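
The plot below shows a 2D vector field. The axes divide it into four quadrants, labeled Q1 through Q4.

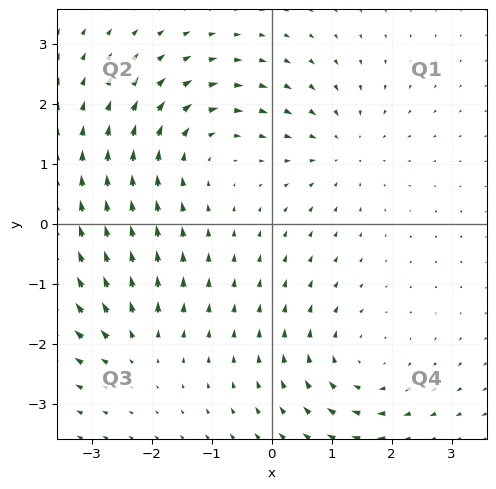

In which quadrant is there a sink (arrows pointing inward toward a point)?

Q1

The sink sits at approximately (1.2, 1.3), which lies in quadrant Q1. The divergence there is about -4, negative as expected for a sink.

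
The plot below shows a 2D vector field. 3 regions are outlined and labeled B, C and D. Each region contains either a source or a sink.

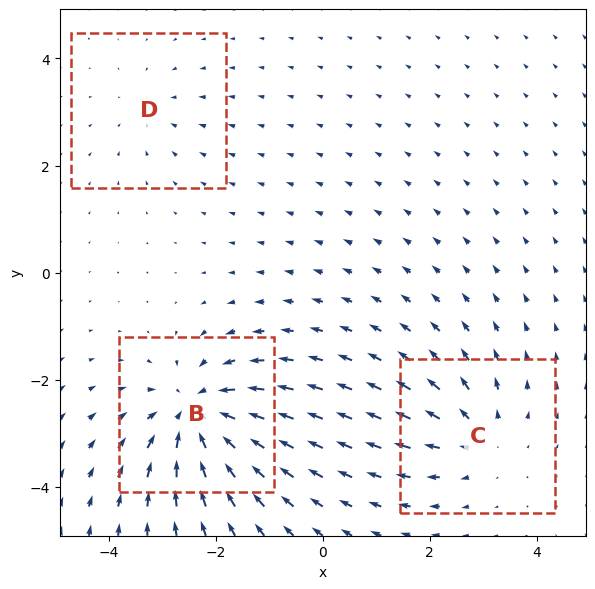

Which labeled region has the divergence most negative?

Divergence at each region's feature centre — B: about -5, C: about +3, D: about -2. Region B is most negative.

B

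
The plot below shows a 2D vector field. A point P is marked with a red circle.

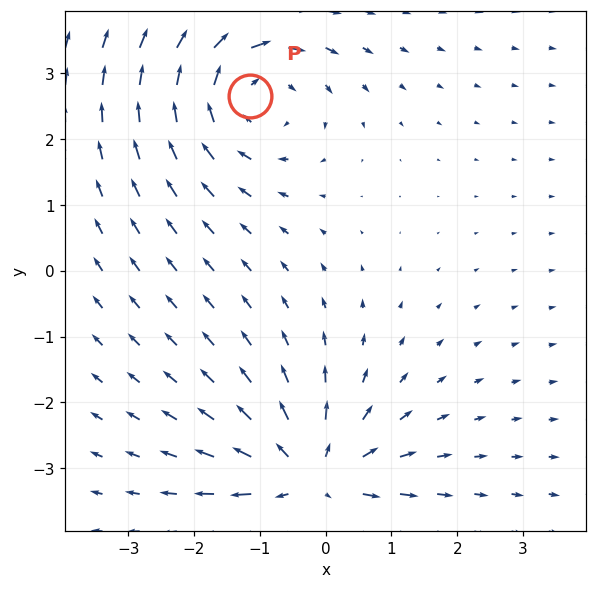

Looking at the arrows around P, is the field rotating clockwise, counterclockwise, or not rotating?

Near P at (-1.2, 2.7) the arrows circulate clockwise. The curl (z-component) there is about -3; negative curl means clockwise rotation.

clockwise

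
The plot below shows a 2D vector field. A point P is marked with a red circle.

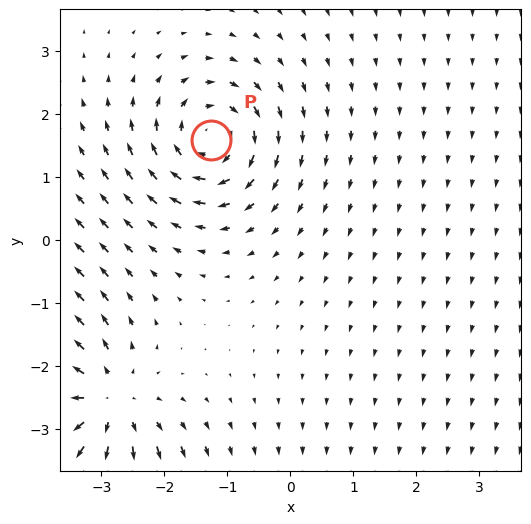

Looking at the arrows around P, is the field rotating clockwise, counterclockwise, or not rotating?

Near P at (-1.3, 1.6) the arrows circulate clockwise. The curl (z-component) there is about -5; negative curl means clockwise rotation.

clockwise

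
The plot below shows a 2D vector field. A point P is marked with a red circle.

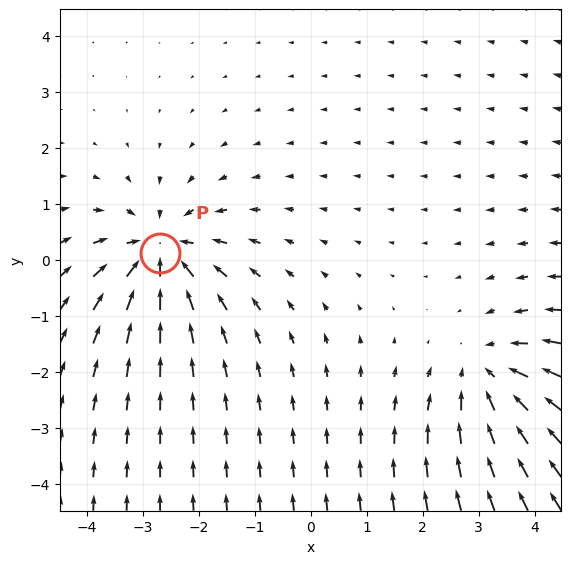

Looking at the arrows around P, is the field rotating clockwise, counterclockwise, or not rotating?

not rotating

Near P at (-2.7, 0.1) the arrows show no circulation. The curl there is ≈0.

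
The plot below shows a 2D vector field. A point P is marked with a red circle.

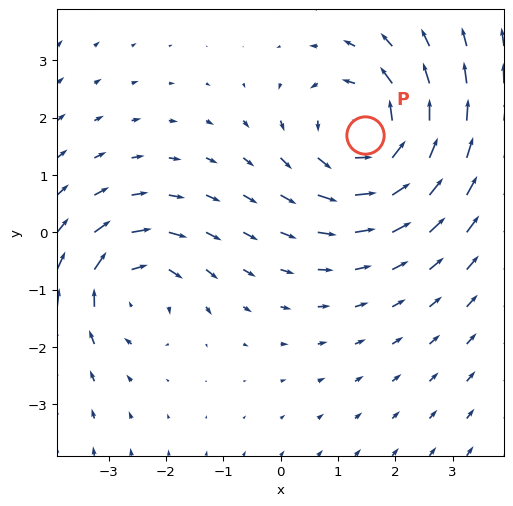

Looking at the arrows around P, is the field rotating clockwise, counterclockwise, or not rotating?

Near P at (1.5, 1.7) the arrows circulate counterclockwise. The curl (z-component) there is about +4; positive curl means counterclockwise rotation.

counterclockwise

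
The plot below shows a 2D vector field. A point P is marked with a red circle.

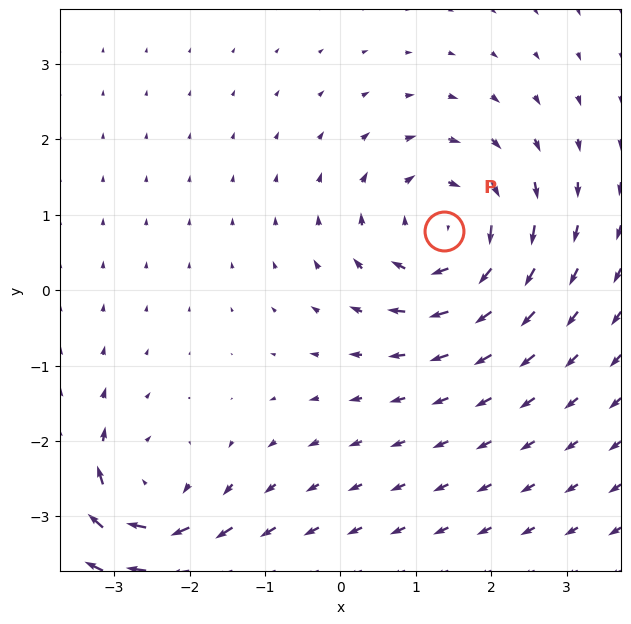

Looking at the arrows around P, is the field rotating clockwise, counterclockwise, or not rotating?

Near P at (1.4, 0.8) the arrows circulate clockwise. The curl (z-component) there is about -5; negative curl means clockwise rotation.

clockwise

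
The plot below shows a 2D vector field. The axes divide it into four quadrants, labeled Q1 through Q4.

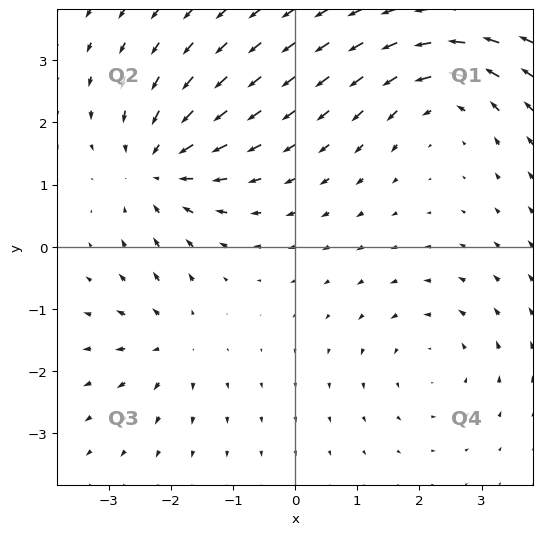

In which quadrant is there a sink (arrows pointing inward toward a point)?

The sink sits at approximately (-2.2, 1.3), which lies in quadrant Q2. The divergence there is about -5, negative as expected for a sink.

Q2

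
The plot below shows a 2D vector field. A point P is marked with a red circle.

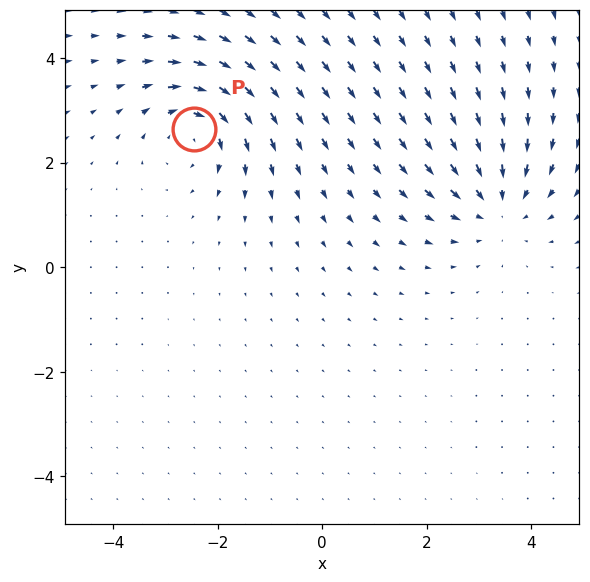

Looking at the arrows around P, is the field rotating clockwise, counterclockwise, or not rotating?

clockwise

Near P at (-2.5, 2.6) the arrows circulate clockwise. The curl (z-component) there is about -5; negative curl means clockwise rotation.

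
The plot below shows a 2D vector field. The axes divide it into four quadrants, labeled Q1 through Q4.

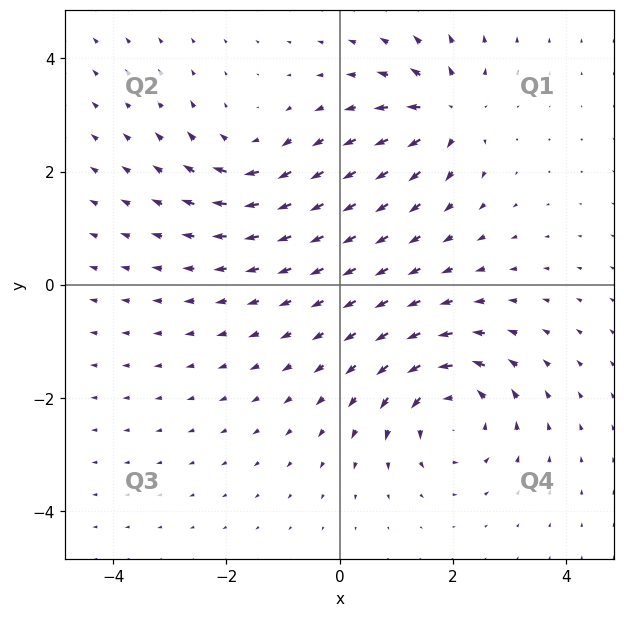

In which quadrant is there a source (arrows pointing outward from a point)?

Q1

The source sits at approximately (1.9, 3.0), which lies in quadrant Q1. The divergence there is about +5, positive as expected for a source.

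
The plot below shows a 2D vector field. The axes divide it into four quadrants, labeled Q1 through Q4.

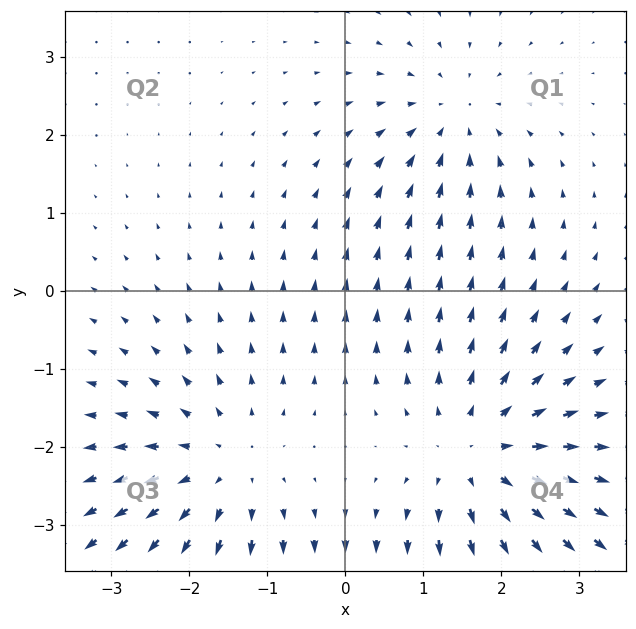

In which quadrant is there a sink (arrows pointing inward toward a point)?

Q1

The sink sits at approximately (1.4, 2.2), which lies in quadrant Q1. The divergence there is about -3, negative as expected for a sink.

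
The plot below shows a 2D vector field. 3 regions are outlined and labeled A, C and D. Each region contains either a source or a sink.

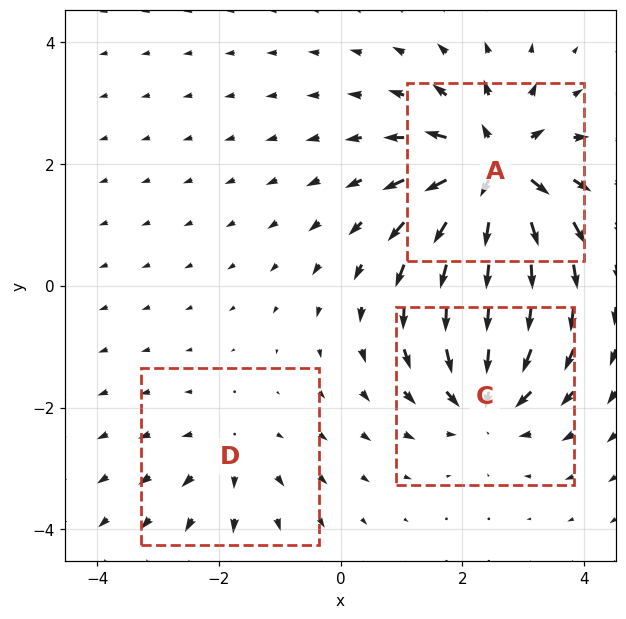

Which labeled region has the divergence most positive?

Divergence at each region's feature centre — A: about +6, C: about -4, D: about +2. Region A is most positive.

A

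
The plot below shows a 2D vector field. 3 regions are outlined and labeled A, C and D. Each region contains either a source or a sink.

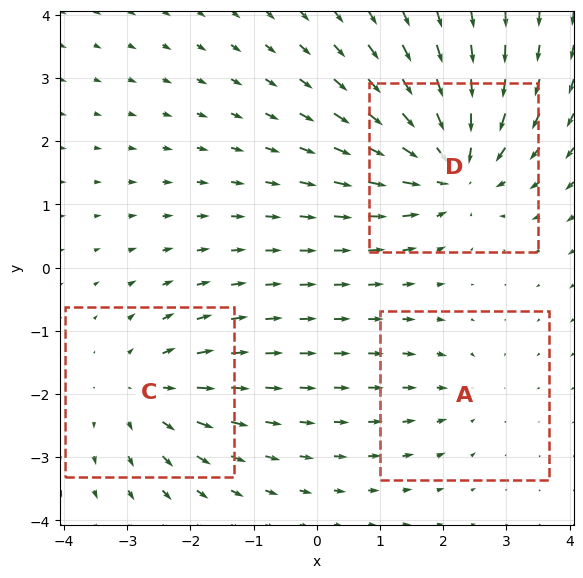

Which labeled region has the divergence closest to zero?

Divergence at each region's feature centre — A: about -2, C: about +3, D: about -5. Region A is closest to zero.

A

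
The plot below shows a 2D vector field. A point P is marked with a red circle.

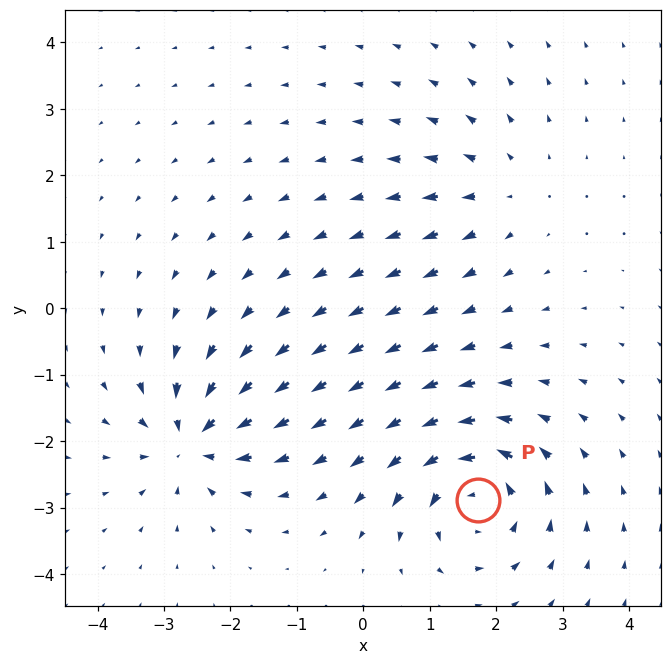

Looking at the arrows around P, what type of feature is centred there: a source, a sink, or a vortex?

vortex

At P (1.7, -2.9) the arrows circulate counterclockwise. Divergence ≈0, curl about +6 — near-zero divergence with nonzero curl is a vortex.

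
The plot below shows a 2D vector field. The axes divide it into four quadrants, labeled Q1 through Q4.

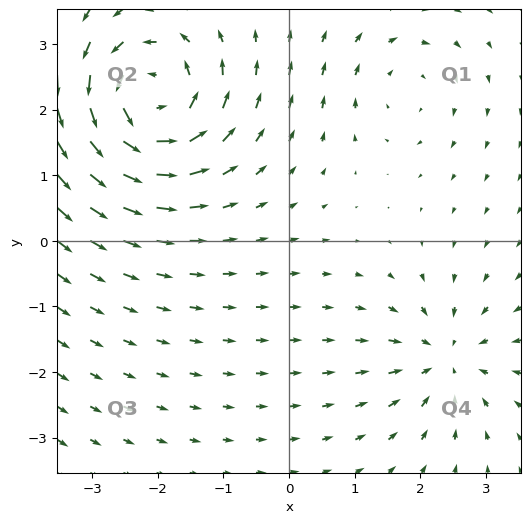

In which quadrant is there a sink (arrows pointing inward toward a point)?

Q4

The sink sits at approximately (2.4, -1.8), which lies in quadrant Q4. The divergence there is about -4, negative as expected for a sink.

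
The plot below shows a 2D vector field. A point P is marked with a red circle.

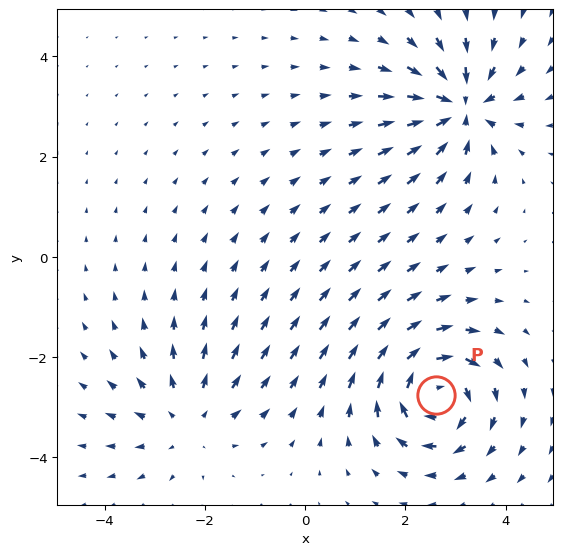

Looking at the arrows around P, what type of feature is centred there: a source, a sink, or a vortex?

At P (2.6, -2.8) the arrows circulate clockwise. Divergence ≈0, curl about -7 — near-zero divergence with nonzero curl is a vortex.

vortex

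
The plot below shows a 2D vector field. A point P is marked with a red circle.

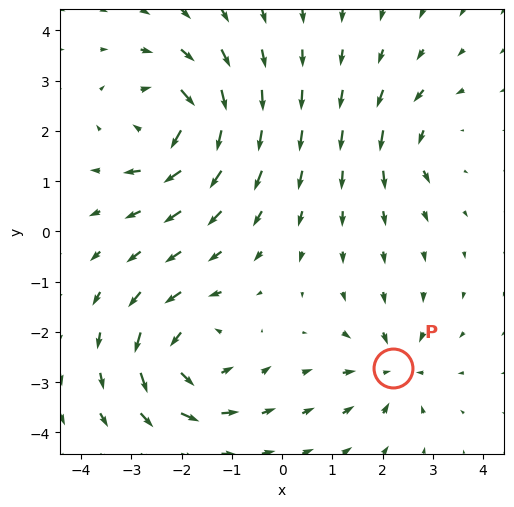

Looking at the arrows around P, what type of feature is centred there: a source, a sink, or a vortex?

At P (2.2, -2.7) the arrows converge inward. Divergence about -4, curl ≈0 — negative divergence with near-zero curl is a sink.

sink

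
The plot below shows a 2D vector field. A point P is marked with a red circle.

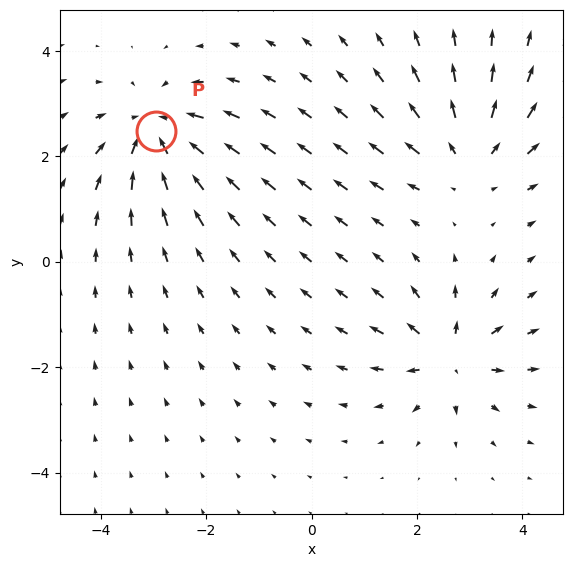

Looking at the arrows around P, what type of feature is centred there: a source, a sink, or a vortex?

At P (-3.0, 2.5) the arrows converge inward. Divergence about -4, curl ≈0 — negative divergence with near-zero curl is a sink.

sink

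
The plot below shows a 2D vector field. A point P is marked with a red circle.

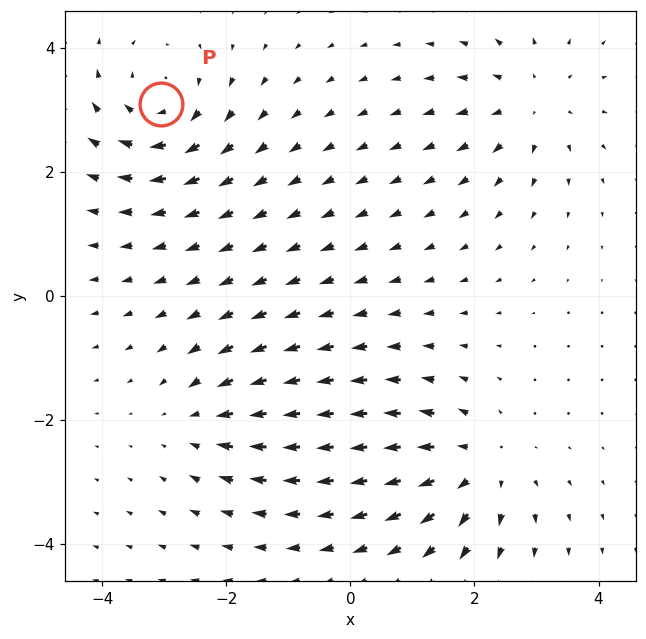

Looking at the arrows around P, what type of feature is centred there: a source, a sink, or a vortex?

At P (-3.1, 3.1) the arrows circulate clockwise. Divergence ≈0, curl about -5 — near-zero divergence with nonzero curl is a vortex.

vortex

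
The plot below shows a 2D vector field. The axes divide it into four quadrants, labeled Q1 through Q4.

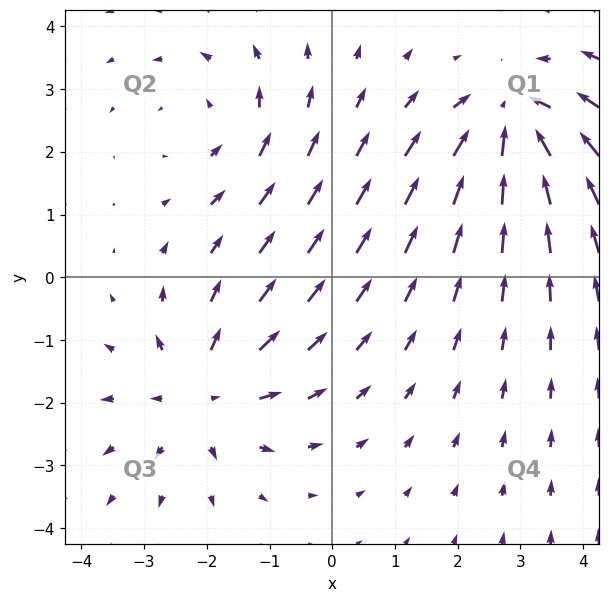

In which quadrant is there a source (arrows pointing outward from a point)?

Q3

The source sits at approximately (-2.1, -1.8), which lies in quadrant Q3. The divergence there is about +3, positive as expected for a source.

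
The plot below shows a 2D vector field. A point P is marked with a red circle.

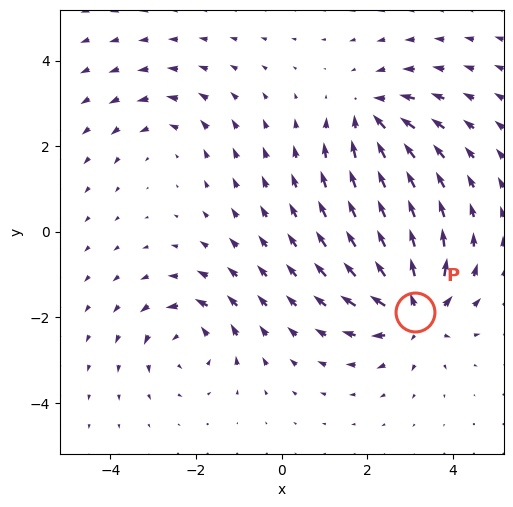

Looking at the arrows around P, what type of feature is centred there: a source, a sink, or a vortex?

source

At P (3.1, -1.9) the arrows spread outward. Divergence about +6, curl ≈0 — positive divergence with near-zero curl is a source.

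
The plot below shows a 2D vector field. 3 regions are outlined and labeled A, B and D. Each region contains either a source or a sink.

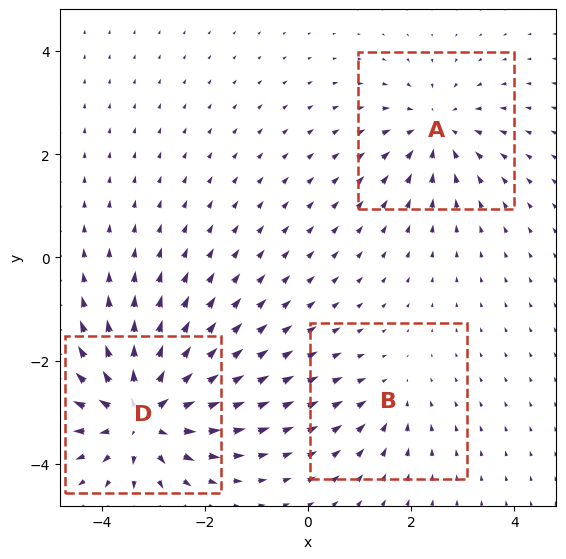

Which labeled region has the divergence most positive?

D

Divergence at each region's feature centre — A: about -3, B: about -2, D: about +5. Region D is most positive.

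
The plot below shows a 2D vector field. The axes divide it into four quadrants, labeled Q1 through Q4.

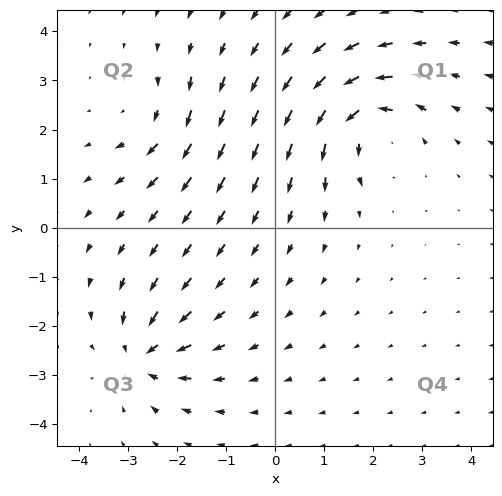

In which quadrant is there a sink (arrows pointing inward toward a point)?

Q3

The sink sits at approximately (-2.7, -2.6), which lies in quadrant Q3. The divergence there is about -5, negative as expected for a sink.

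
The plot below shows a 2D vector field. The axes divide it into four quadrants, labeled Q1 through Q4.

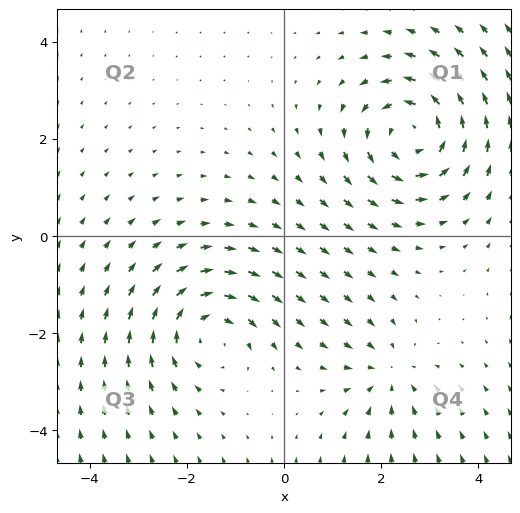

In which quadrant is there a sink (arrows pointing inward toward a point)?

The sink sits at approximately (2.1, -2.9), which lies in quadrant Q4. The divergence there is about -3, negative as expected for a sink.

Q4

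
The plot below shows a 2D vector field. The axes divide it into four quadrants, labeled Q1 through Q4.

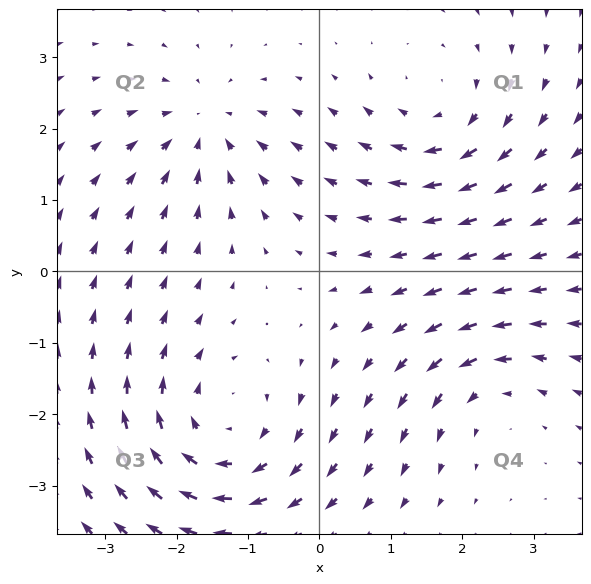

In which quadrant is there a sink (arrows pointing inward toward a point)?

The sink sits at approximately (-1.6, 2.0), which lies in quadrant Q2. The divergence there is about -3, negative as expected for a sink.

Q2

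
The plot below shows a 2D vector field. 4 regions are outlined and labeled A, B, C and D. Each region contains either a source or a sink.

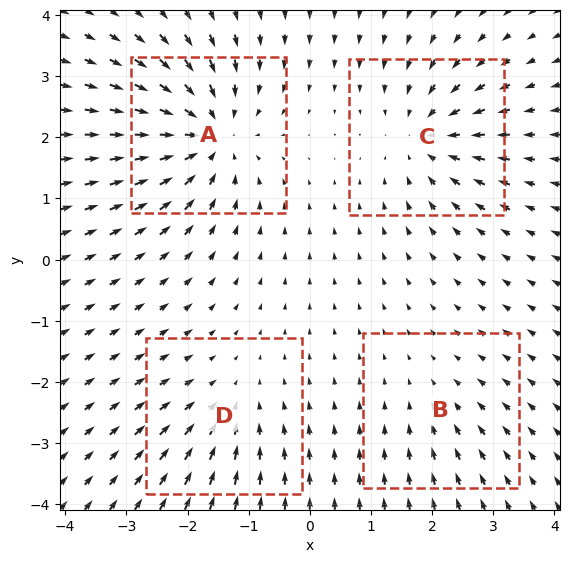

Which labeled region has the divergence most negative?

A

Divergence at each region's feature centre — A: about -7, B: about -2, C: about -5, D: about -3. Region A is most negative.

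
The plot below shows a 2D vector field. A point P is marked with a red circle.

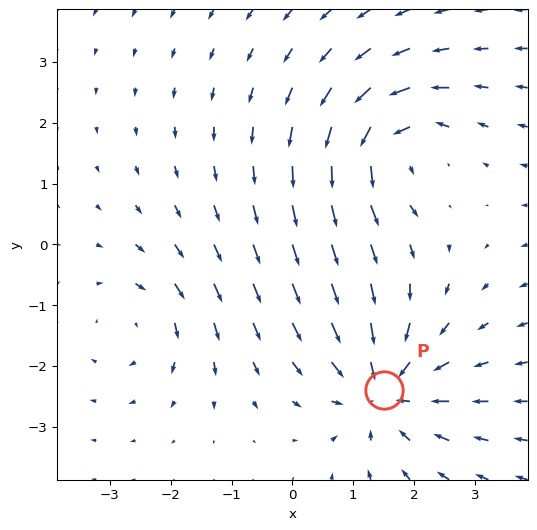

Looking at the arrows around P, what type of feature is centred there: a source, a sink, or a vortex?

At P (1.5, -2.4) the arrows converge inward. Divergence about -5, curl ≈0 — negative divergence with near-zero curl is a sink.

sink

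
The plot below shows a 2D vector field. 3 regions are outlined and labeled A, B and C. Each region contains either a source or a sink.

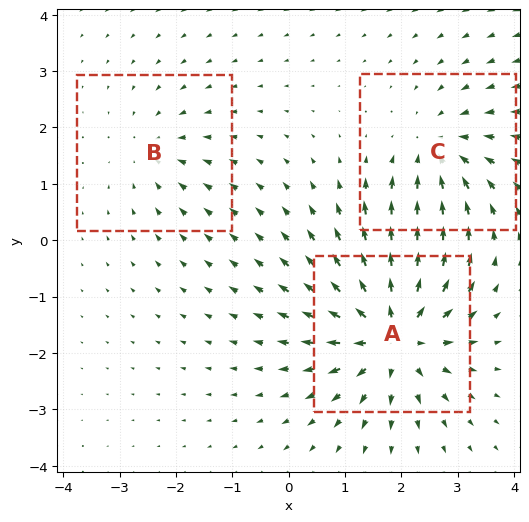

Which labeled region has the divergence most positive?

A

Divergence at each region's feature centre — A: about +5, B: about -2, C: about -3. Region A is most positive.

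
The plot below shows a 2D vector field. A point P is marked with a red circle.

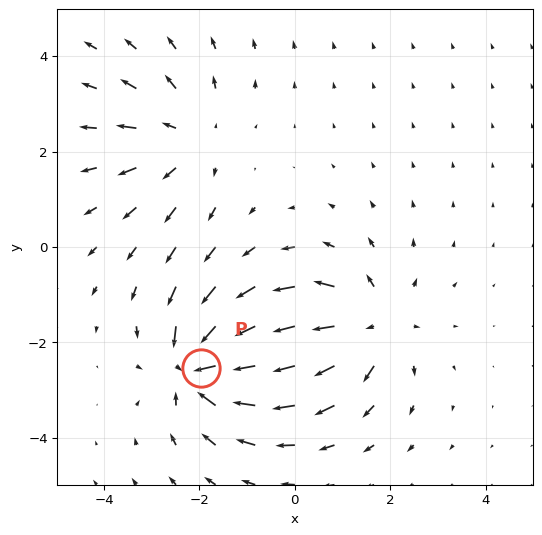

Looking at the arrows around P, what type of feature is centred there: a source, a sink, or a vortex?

At P (-2.0, -2.5) the arrows converge inward. Divergence about -5, curl ≈0 — negative divergence with near-zero curl is a sink.

sink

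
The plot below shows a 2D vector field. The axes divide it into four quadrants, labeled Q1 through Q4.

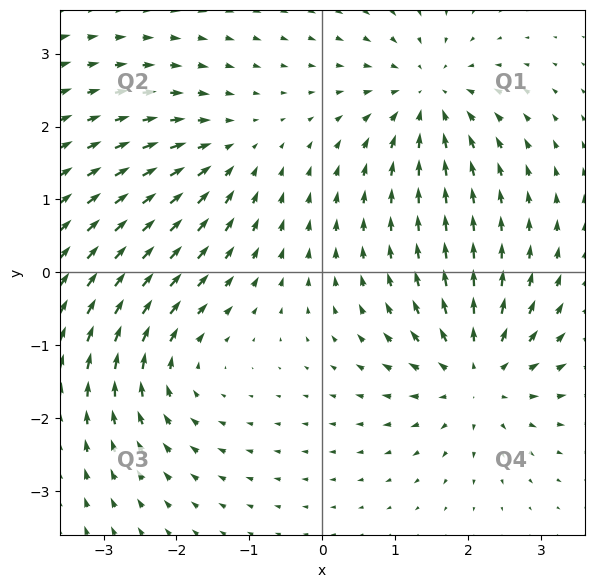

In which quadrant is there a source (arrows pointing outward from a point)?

The source sits at approximately (2.1, -1.4), which lies in quadrant Q4. The divergence there is about +5, positive as expected for a source.

Q4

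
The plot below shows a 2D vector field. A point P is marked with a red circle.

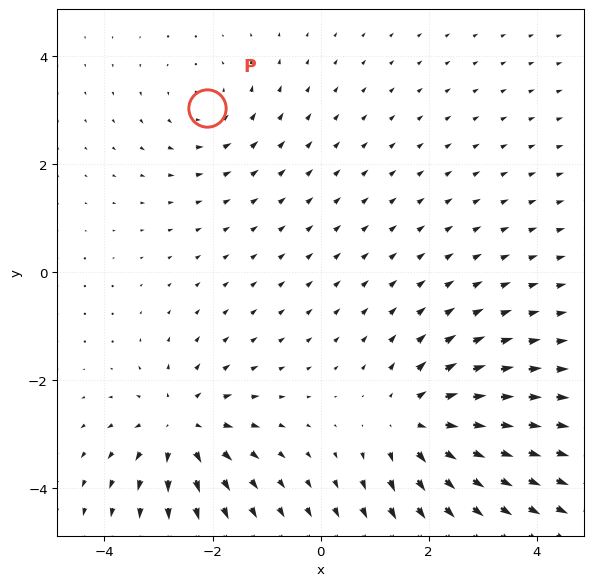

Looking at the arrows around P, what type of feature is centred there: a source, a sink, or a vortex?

vortex

At P (-2.1, 3.0) the arrows circulate counterclockwise. Divergence ≈0, curl about +3 — near-zero divergence with nonzero curl is a vortex.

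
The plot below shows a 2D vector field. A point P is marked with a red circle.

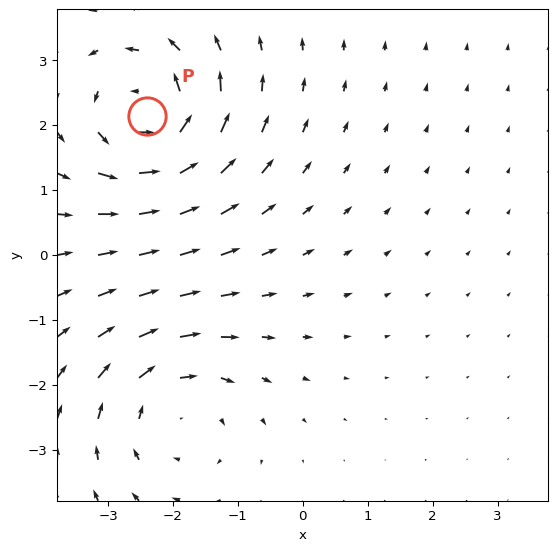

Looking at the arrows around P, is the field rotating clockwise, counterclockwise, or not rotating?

Near P at (-2.4, 2.1) the arrows circulate counterclockwise. The curl (z-component) there is about +6; positive curl means counterclockwise rotation.

counterclockwise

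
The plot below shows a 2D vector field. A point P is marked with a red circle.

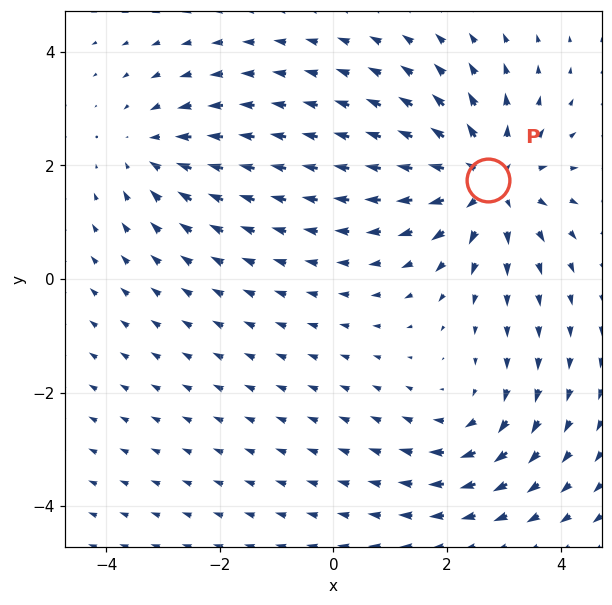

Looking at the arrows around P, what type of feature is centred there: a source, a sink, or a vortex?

source

At P (2.7, 1.7) the arrows spread outward. Divergence about +5, curl ≈0 — positive divergence with near-zero curl is a source.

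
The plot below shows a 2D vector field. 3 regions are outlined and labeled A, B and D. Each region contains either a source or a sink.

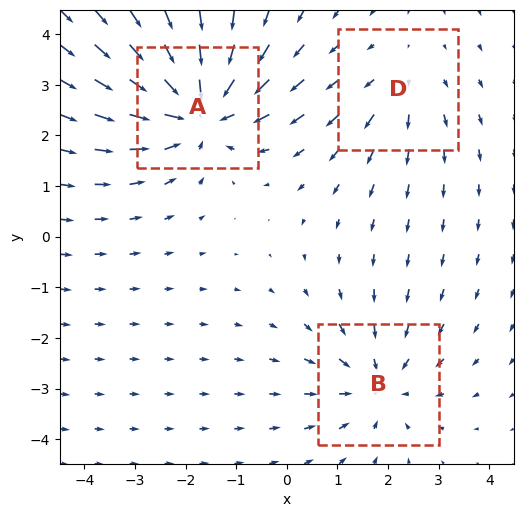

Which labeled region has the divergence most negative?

A

Divergence at each region's feature centre — A: about -5, B: about -3, D: about +2. Region A is most negative.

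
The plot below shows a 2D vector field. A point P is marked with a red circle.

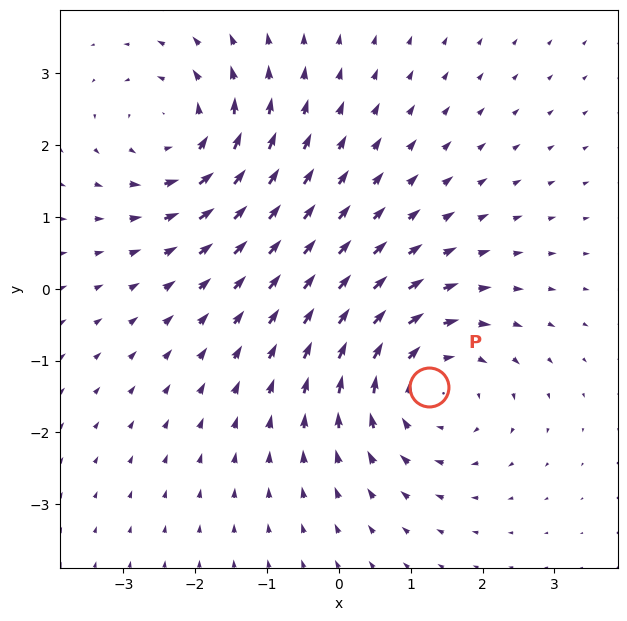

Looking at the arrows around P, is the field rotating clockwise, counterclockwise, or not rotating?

Near P at (1.3, -1.4) the arrows circulate clockwise. The curl (z-component) there is about -4; negative curl means clockwise rotation.

clockwise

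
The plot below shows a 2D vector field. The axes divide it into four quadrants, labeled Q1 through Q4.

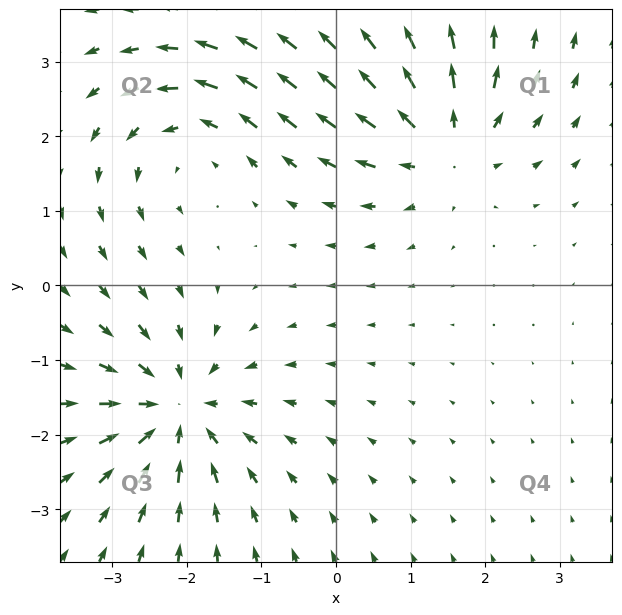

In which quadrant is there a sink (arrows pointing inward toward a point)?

Q3

The sink sits at approximately (-2.1, -1.7), which lies in quadrant Q3. The divergence there is about -5, negative as expected for a sink.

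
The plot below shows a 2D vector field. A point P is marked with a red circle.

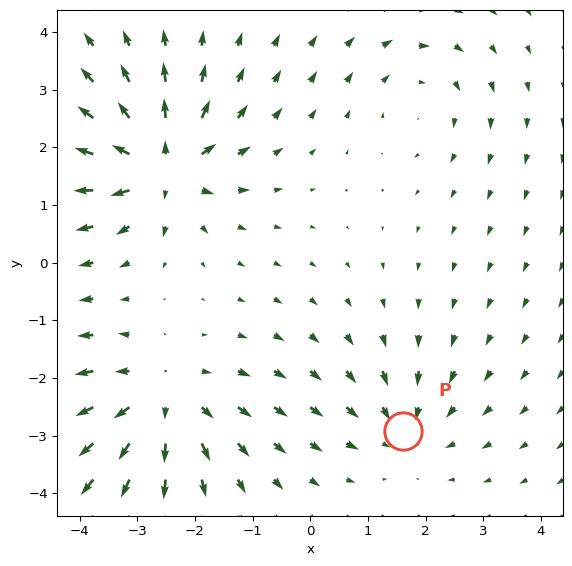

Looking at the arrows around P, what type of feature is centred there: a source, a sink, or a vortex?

At P (1.6, -2.9) the arrows converge inward. Divergence about -3, curl ≈0 — negative divergence with near-zero curl is a sink.

sink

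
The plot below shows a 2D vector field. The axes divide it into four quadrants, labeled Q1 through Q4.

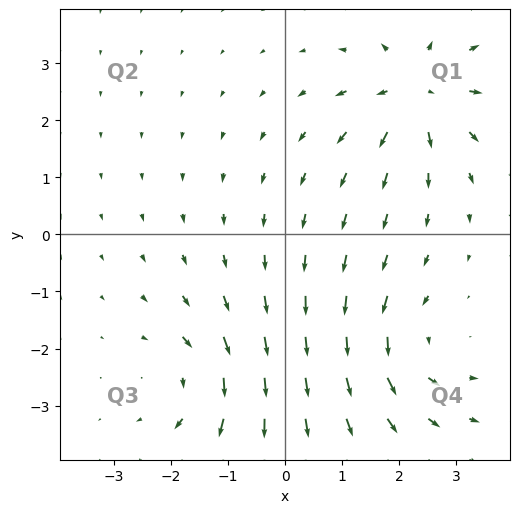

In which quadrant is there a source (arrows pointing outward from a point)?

The source sits at approximately (2.3, 2.5), which lies in quadrant Q1. The divergence there is about +6, positive as expected for a source.

Q1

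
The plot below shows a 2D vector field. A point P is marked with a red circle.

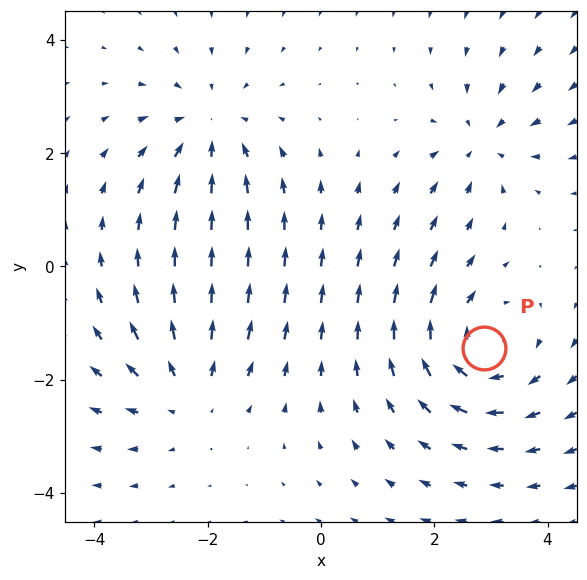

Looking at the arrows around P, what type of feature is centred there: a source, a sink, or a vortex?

At P (2.9, -1.4) the arrows circulate clockwise. Divergence ≈0, curl about -4 — near-zero divergence with nonzero curl is a vortex.

vortex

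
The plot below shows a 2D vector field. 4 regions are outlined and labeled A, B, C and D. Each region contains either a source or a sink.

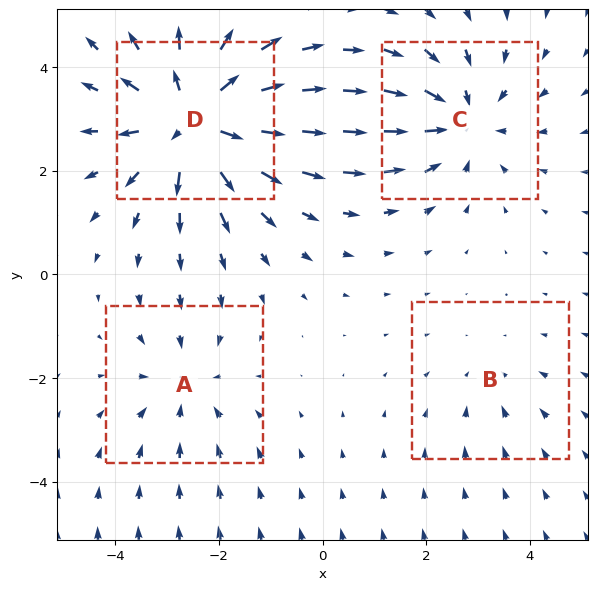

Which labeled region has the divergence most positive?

D

Divergence at each region's feature centre — A: about -3, B: about -2, C: about -4, D: about +6. Region D is most positive.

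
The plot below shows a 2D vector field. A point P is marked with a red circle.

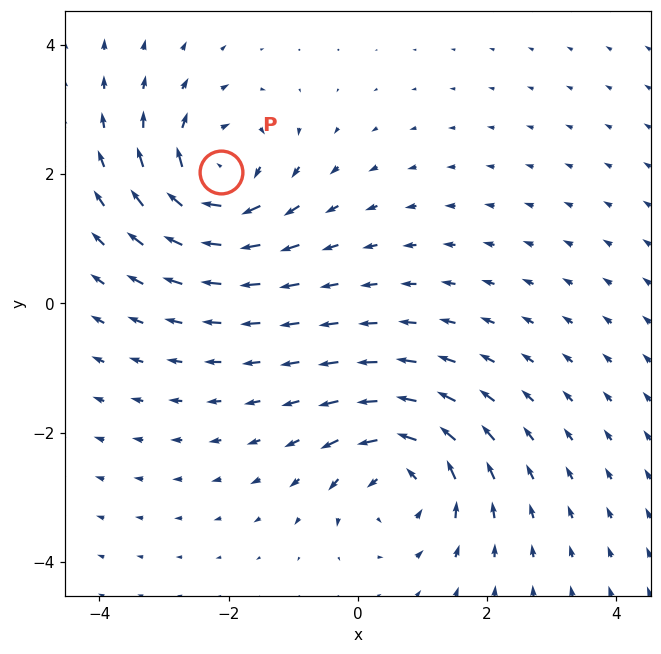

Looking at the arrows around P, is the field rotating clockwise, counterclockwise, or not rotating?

clockwise

Near P at (-2.1, 2.0) the arrows circulate clockwise. The curl (z-component) there is about -5; negative curl means clockwise rotation.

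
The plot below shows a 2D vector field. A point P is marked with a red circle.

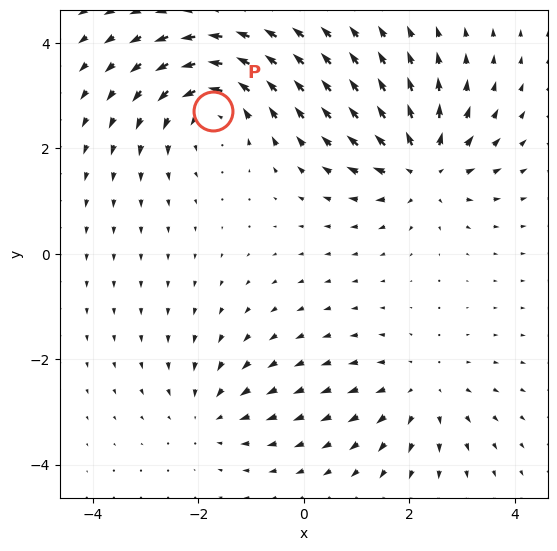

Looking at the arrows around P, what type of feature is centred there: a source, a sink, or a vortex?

At P (-1.7, 2.7) the arrows circulate counterclockwise. Divergence ≈0, curl about +4 — near-zero divergence with nonzero curl is a vortex.

vortex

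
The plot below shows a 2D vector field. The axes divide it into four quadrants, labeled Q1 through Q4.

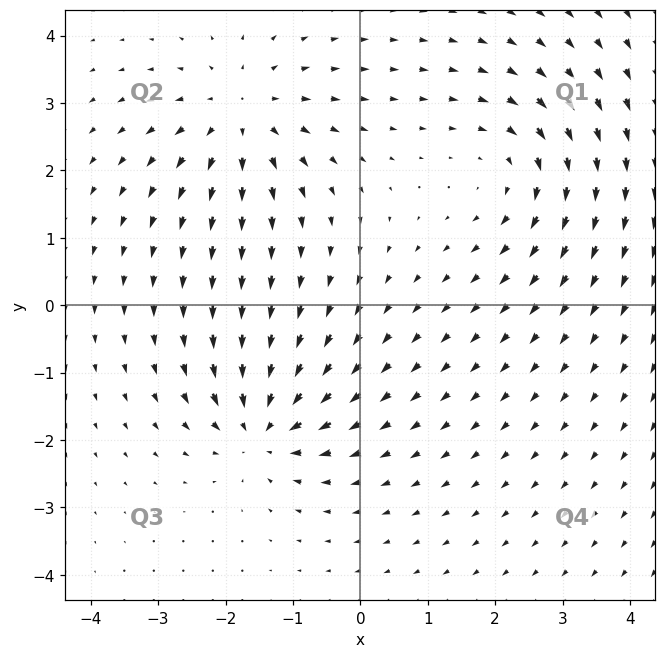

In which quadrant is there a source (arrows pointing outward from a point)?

Q2

The source sits at approximately (-1.8, 2.8), which lies in quadrant Q2. The divergence there is about +4, positive as expected for a source.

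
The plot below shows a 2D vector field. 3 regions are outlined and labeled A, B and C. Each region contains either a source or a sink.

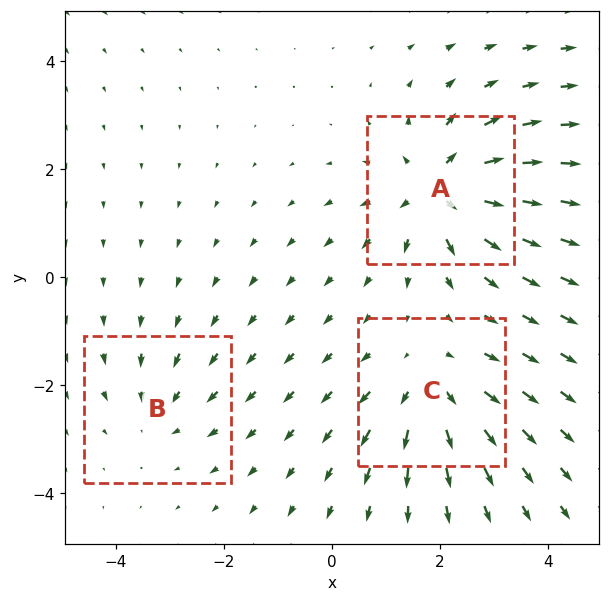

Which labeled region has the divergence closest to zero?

Divergence at each region's feature centre — A: about +5, B: about -2, C: about +4. Region B is closest to zero.

B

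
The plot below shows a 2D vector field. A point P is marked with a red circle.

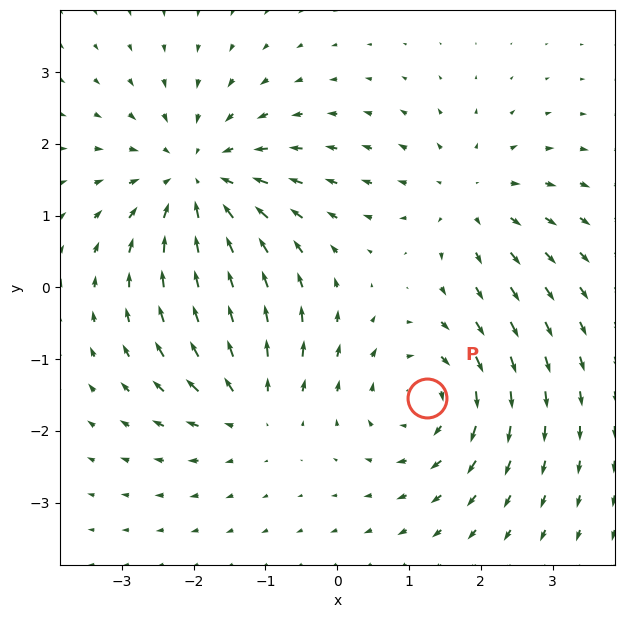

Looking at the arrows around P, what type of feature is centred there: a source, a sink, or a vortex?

At P (1.2, -1.5) the arrows circulate clockwise. Divergence ≈0, curl about -4 — near-zero divergence with nonzero curl is a vortex.

vortex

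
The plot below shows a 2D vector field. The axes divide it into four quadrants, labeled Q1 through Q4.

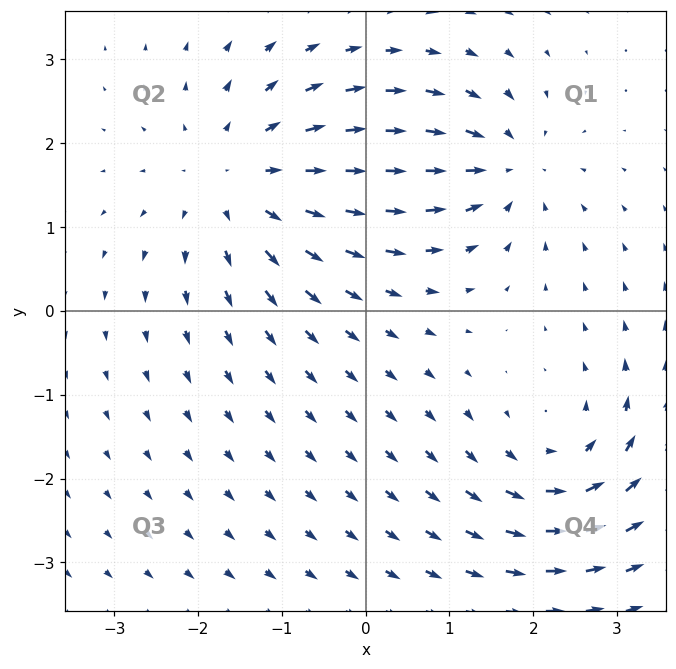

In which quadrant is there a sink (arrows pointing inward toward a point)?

The sink sits at approximately (1.6, 1.7), which lies in quadrant Q1. The divergence there is about -4, negative as expected for a sink.

Q1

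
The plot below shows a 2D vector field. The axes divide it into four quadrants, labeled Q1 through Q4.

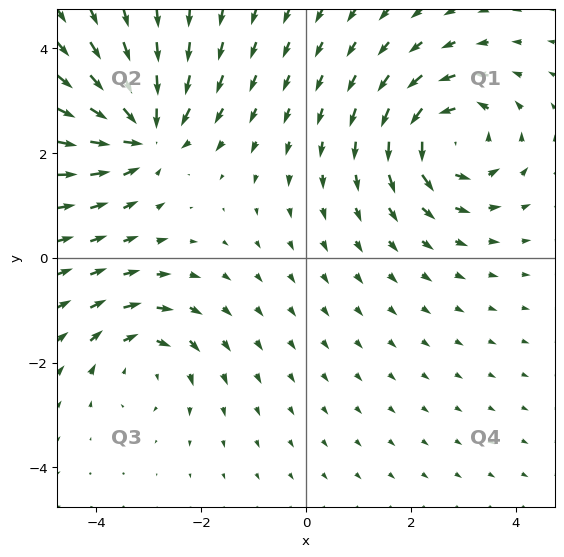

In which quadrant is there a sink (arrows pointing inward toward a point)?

Q2

The sink sits at approximately (-3.1, 2.4), which lies in quadrant Q2. The divergence there is about -5, negative as expected for a sink.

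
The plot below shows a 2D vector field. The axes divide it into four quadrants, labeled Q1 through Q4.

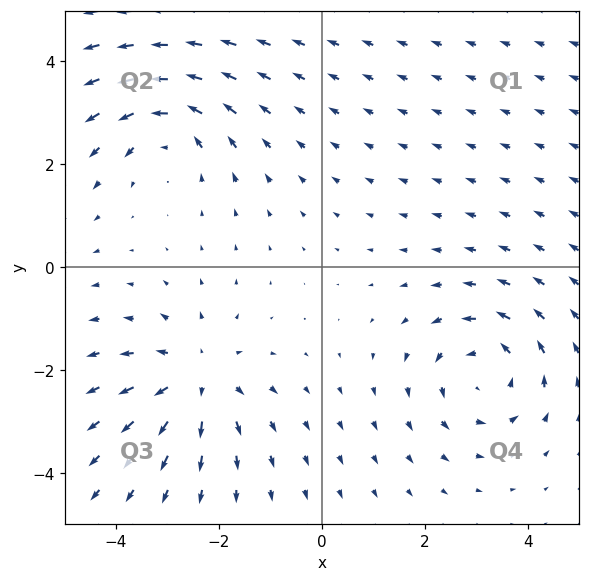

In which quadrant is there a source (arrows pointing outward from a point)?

The source sits at approximately (-2.4, -2.1), which lies in quadrant Q3. The divergence there is about +4, positive as expected for a source.

Q3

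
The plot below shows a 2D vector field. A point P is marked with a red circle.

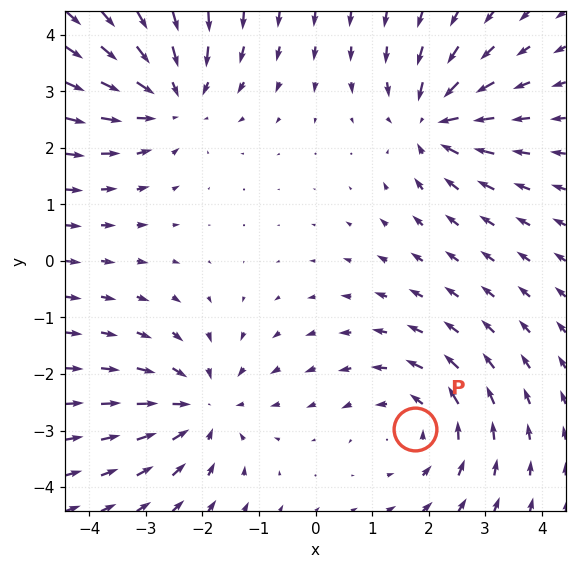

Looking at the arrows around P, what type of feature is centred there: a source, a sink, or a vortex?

vortex

At P (1.8, -3.0) the arrows circulate counterclockwise. Divergence ≈0, curl about +3 — near-zero divergence with nonzero curl is a vortex.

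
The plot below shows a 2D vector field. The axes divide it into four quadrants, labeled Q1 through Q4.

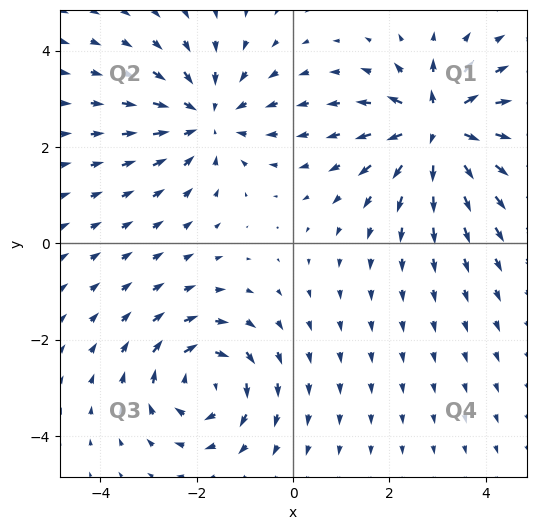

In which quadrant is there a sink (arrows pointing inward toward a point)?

Q2

The sink sits at approximately (-1.8, 2.6), which lies in quadrant Q2. The divergence there is about -3, negative as expected for a sink.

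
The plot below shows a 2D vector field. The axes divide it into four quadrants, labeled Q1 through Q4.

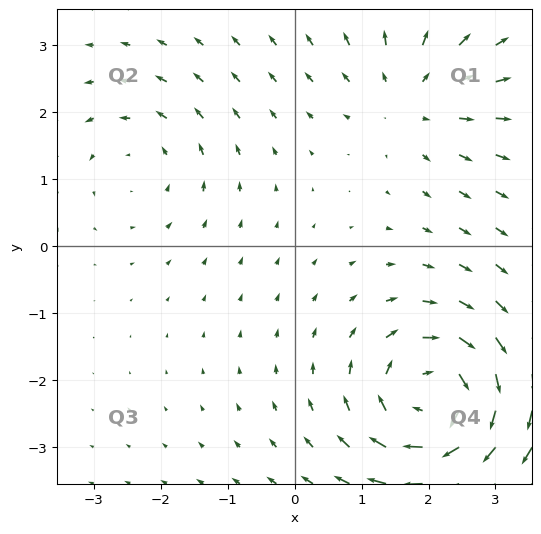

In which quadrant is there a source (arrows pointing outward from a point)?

The source sits at approximately (1.8, 2.2), which lies in quadrant Q1. The divergence there is about +3, positive as expected for a source.

Q1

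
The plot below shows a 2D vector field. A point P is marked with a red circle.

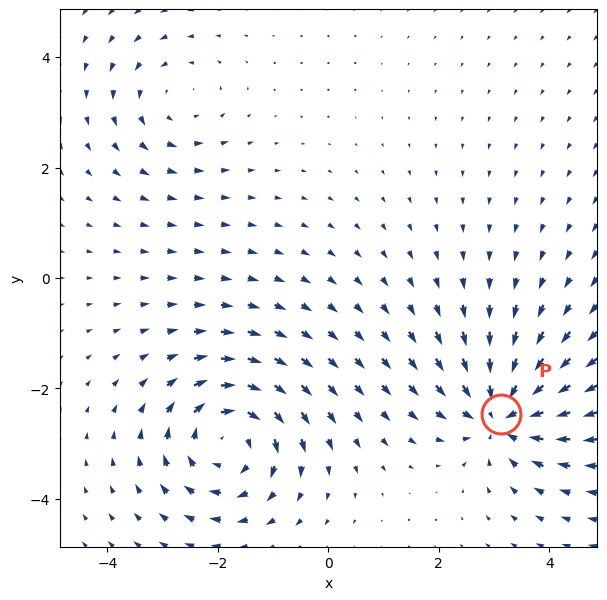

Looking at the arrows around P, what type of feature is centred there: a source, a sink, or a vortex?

At P (3.1, -2.5) the arrows converge inward. Divergence about -5, curl ≈0 — negative divergence with near-zero curl is a sink.

sink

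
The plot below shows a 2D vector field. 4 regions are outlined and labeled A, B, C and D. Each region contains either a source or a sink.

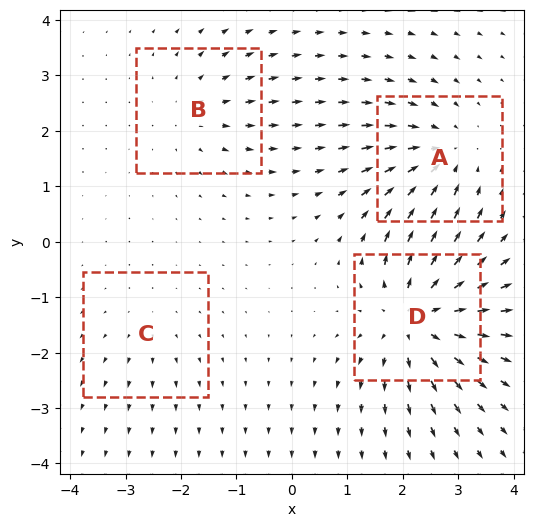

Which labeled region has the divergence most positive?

Divergence at each region's feature centre — A: about -4, B: about +3, C: about +2, D: about +6. Region D is most positive.

D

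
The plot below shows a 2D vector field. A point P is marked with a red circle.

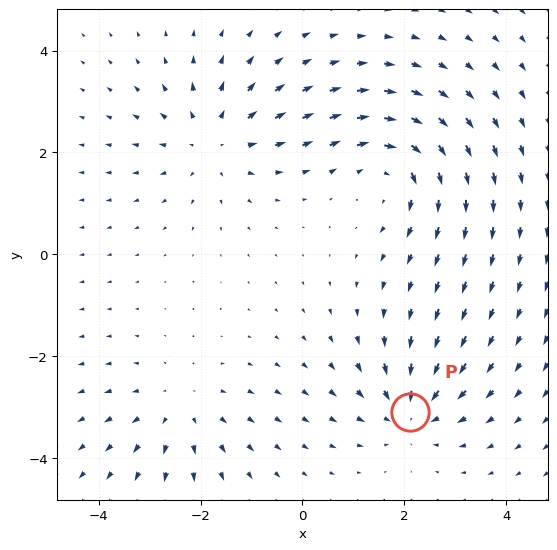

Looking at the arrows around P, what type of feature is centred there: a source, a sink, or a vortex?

At P (2.1, -3.1) the arrows converge inward. Divergence about -4, curl ≈0 — negative divergence with near-zero curl is a sink.

sink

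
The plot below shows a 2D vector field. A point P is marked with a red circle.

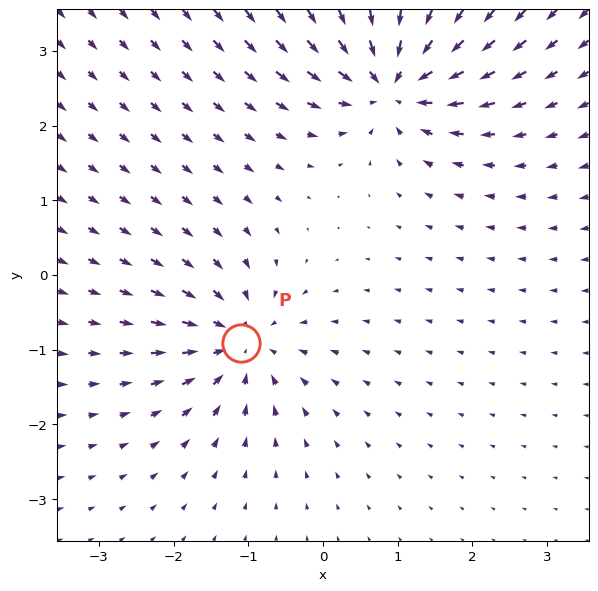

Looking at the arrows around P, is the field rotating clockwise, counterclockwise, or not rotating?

not rotating

Near P at (-1.1, -0.9) the arrows show no circulation. The curl there is ≈0.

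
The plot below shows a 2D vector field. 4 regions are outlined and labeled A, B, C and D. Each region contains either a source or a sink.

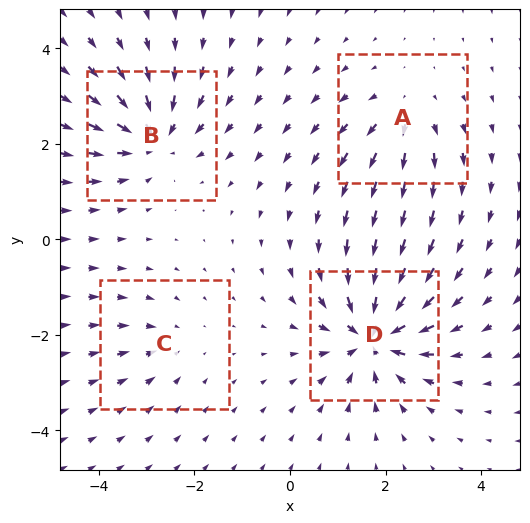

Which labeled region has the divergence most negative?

D

Divergence at each region's feature centre — A: about +4, B: about -6, C: about -2, D: about -8. Region D is most negative.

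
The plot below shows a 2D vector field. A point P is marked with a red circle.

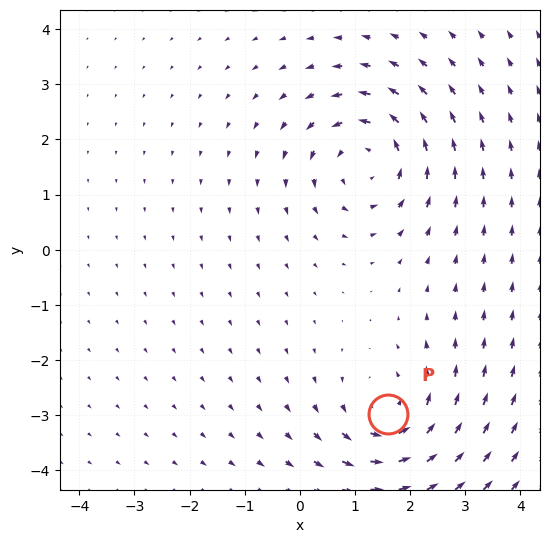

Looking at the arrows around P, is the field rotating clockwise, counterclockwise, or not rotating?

Near P at (1.6, -3.0) the arrows circulate counterclockwise. The curl (z-component) there is about +4; positive curl means counterclockwise rotation.

counterclockwise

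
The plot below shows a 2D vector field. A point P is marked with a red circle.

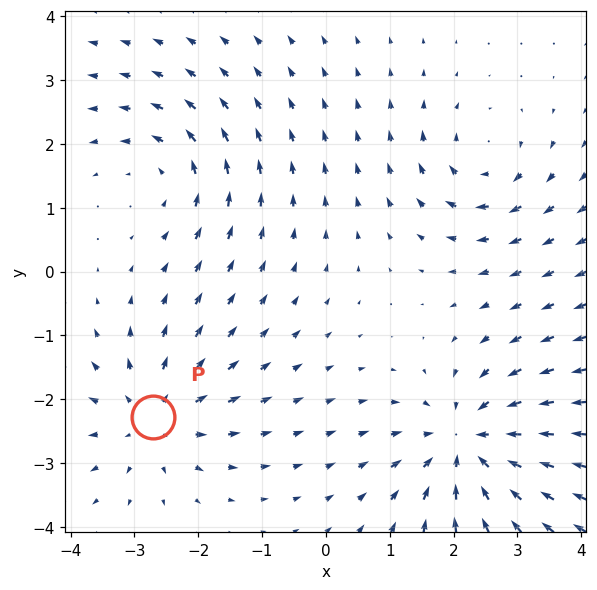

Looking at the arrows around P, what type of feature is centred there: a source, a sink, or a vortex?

source

At P (-2.7, -2.3) the arrows spread outward. Divergence about +4, curl ≈0 — positive divergence with near-zero curl is a source.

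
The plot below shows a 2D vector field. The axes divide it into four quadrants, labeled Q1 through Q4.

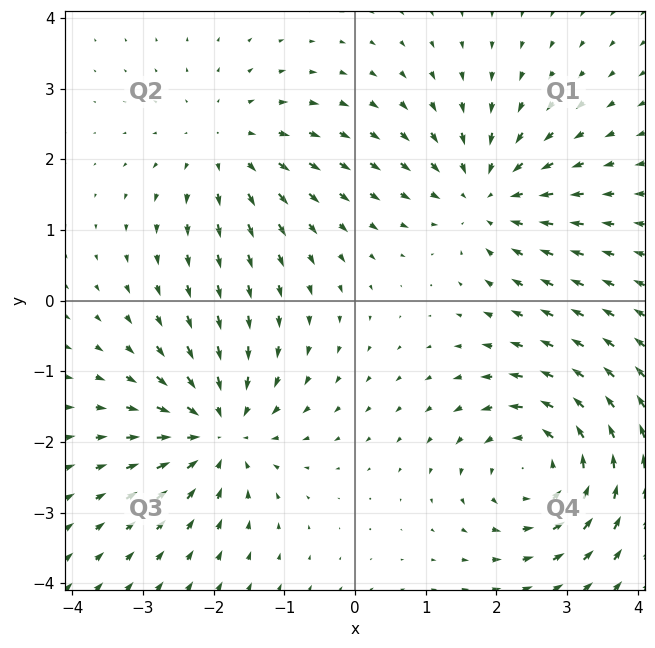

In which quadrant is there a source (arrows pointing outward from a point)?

Q2

The source sits at approximately (-1.8, 2.2), which lies in quadrant Q2. The divergence there is about +2, positive as expected for a source.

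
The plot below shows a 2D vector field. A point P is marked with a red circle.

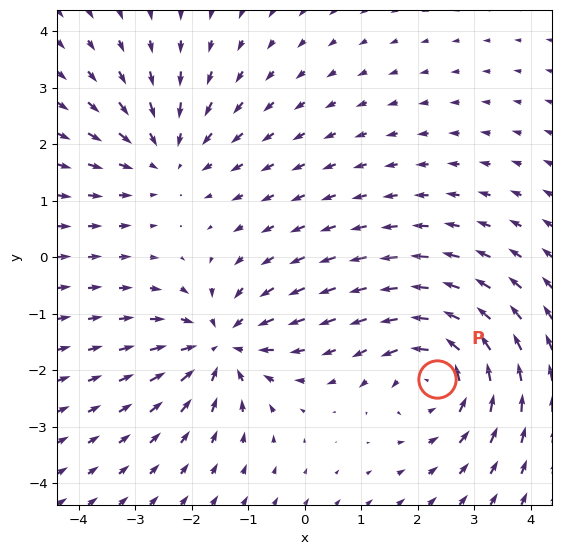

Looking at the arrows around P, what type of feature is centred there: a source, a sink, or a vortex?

vortex

At P (2.3, -2.1) the arrows circulate counterclockwise. Divergence ≈0, curl about +5 — near-zero divergence with nonzero curl is a vortex.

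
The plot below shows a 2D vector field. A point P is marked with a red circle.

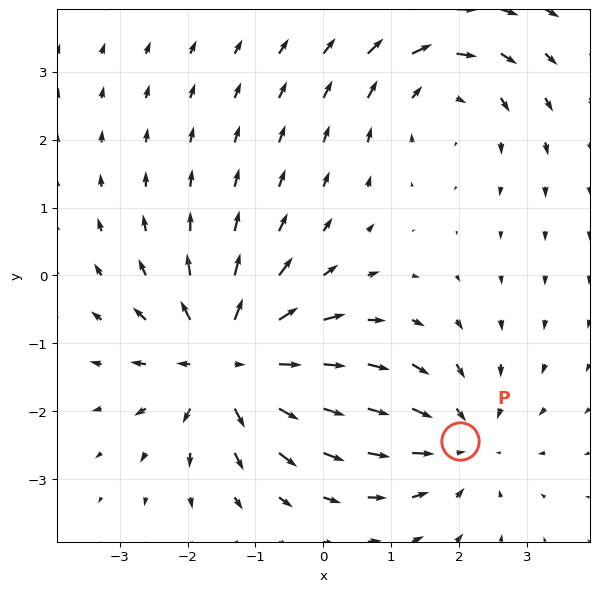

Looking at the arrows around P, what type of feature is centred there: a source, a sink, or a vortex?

At P (2.0, -2.4) the arrows converge inward. Divergence about -3, curl ≈0 — negative divergence with near-zero curl is a sink.

sink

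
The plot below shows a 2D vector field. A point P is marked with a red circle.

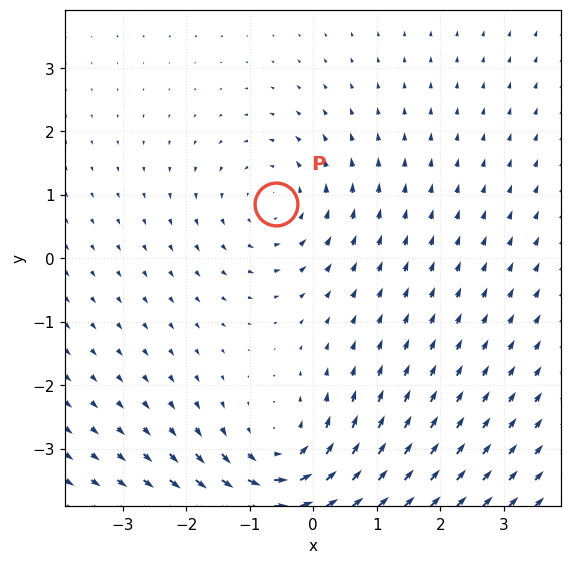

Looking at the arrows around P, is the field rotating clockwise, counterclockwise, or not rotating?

counterclockwise

Near P at (-0.6, 0.9) the arrows circulate counterclockwise. The curl (z-component) there is about +2; positive curl means counterclockwise rotation.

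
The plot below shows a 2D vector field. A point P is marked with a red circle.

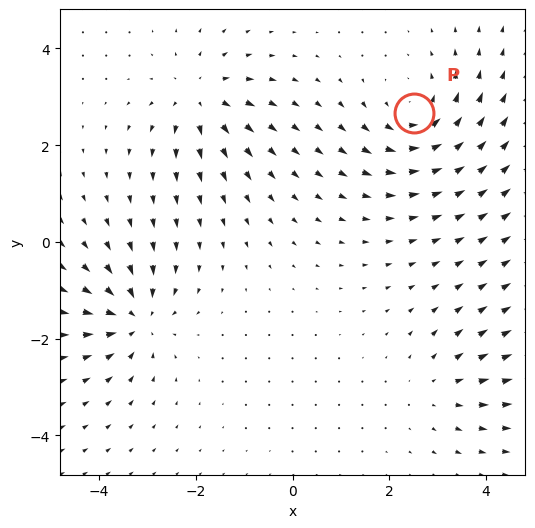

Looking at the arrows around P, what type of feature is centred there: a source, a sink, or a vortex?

vortex

At P (2.5, 2.7) the arrows circulate counterclockwise. Divergence ≈0, curl about +4 — near-zero divergence with nonzero curl is a vortex.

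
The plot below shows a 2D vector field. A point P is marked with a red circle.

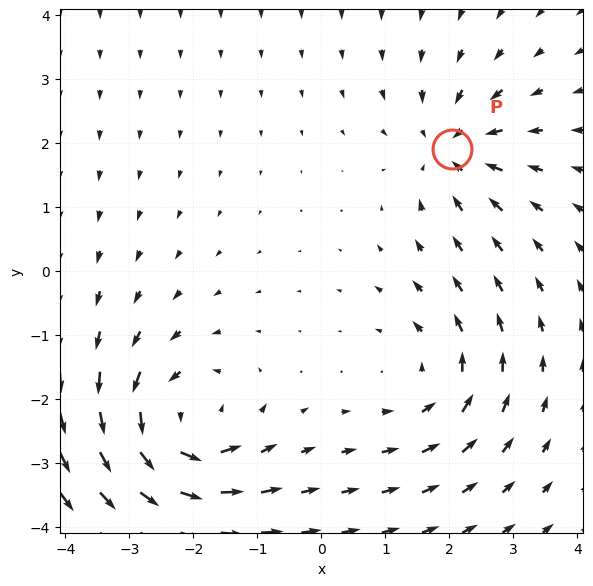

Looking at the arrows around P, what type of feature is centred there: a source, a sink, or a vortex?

At P (2.0, 1.9) the arrows converge inward. Divergence about -4, curl ≈0 — negative divergence with near-zero curl is a sink.

sink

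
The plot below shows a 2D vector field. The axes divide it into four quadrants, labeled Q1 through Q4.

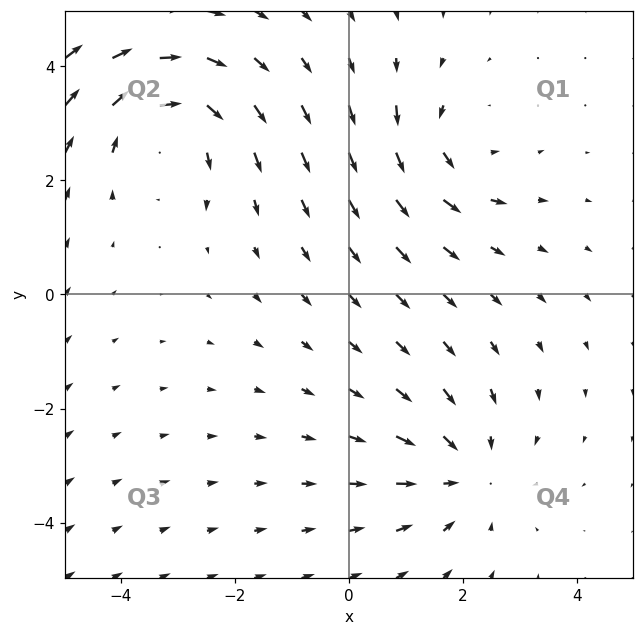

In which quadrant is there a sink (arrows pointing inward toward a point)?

The sink sits at approximately (2.0, -3.1), which lies in quadrant Q4. The divergence there is about -3, negative as expected for a sink.

Q4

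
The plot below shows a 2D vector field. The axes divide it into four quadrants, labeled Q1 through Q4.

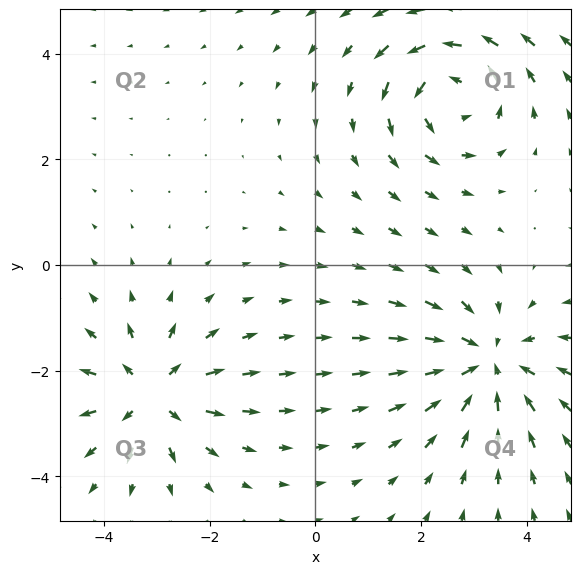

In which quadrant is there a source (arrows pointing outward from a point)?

The source sits at approximately (-3.1, -2.4), which lies in quadrant Q3. The divergence there is about +5, positive as expected for a source.

Q3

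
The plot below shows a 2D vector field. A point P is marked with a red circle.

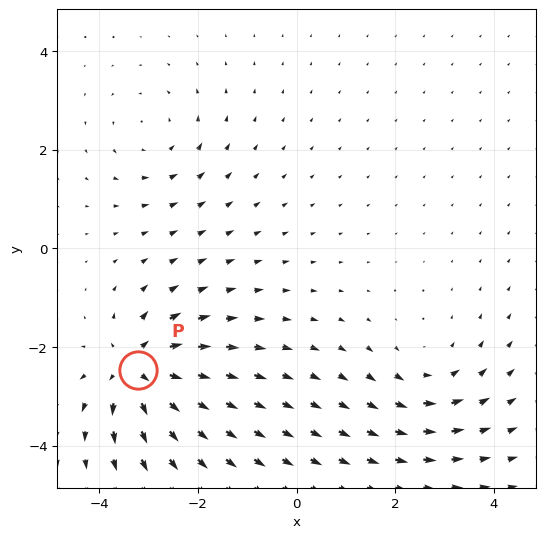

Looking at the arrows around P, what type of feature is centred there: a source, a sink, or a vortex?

source

At P (-3.2, -2.5) the arrows spread outward. Divergence about +6, curl ≈0 — positive divergence with near-zero curl is a source.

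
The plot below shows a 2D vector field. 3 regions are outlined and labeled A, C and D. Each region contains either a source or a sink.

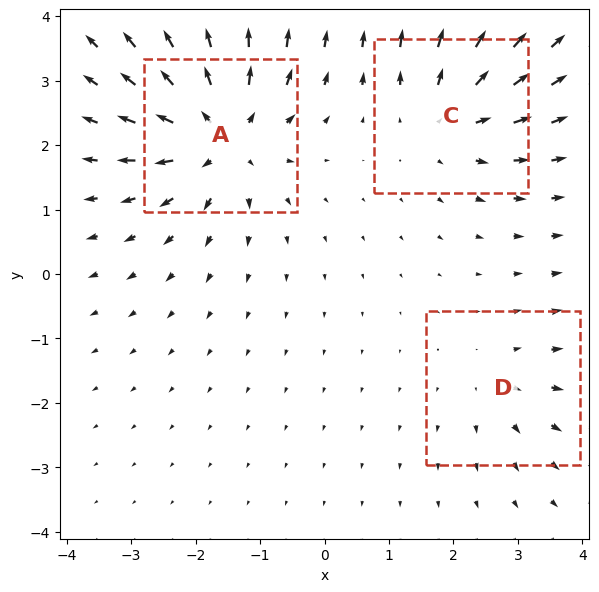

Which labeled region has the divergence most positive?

A

Divergence at each region's feature centre — A: about +6, C: about +4, D: about +2. Region A is most positive.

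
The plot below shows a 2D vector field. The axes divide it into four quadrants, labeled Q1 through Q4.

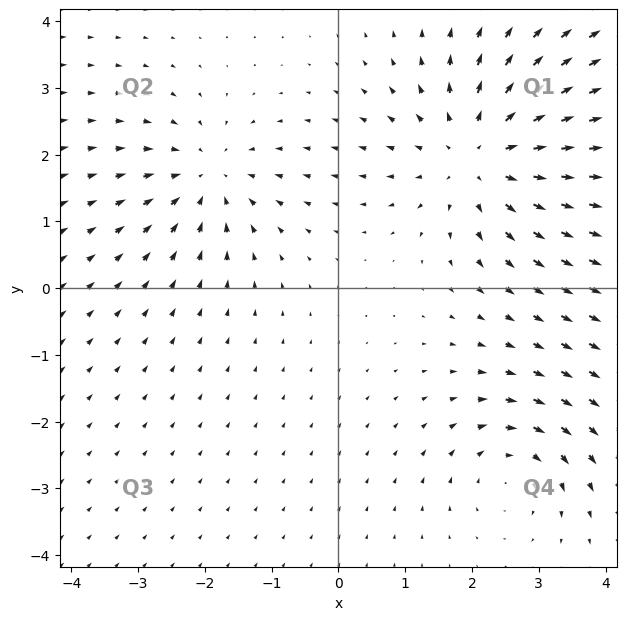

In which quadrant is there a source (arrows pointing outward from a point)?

The source sits at approximately (2.1, 2.0), which lies in quadrant Q1. The divergence there is about +4, positive as expected for a source.

Q1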